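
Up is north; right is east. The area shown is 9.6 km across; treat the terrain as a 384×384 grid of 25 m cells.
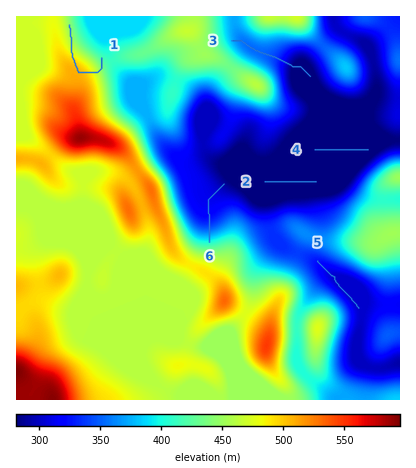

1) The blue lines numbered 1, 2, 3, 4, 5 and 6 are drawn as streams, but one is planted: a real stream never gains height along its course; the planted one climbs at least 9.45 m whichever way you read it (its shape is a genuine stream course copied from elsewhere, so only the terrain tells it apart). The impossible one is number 1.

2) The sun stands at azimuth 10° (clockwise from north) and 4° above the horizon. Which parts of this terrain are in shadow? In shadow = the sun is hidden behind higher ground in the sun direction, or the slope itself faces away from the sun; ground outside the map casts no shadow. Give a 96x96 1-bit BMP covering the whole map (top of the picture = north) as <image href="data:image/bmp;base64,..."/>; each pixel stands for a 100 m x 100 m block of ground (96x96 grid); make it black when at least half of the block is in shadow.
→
<image width="96" height="96" href="data:image/bmp;base64,Qk2+BAAAAAAAAD4AAAAoAAAAYAAAAGAAAAABAAEAAAAAAIAEAAATCwAAEwsAAAIAAAAAAAAA////AAAAAAAAAAAAAAAAHgAAAAAAAAAAAAAAP/AAAAAAAAAAAAAAP/AAAAAAAAAAAAAAP+AAAAAAAAAAAAeAP8AwAAAAAAAAAB8Af4BwAAAAAAAAAA4Af4DwAAAAAAAAAAAAfwDwAAAAAAAAAAAAfwDgAHwAAAAAAAAAfwDgAH4AAAAAAAAA/gAAAP8AAAAAAAAA/AAAAH8AAAAAAAAAAAAAAD8AAAAAAABgAAAAAAcAAAAAAADwAAAAAAEAAAAAAAH4AAAAAAAAAAAAAAH8AAAAAAAAAAAAAAH+AAAABgAAAAAAAAD+AAAABwAAAAAAAAD+AAAAD4AAAAAAAAB+AAAAD8AAAAAAAAB+AAAAD/AAAAAAAAA+AAAAH/wAAAAAAAAIAAAAH/wAAAAAAAAAAAAAP/4AAAAAAAAAAAAAf/8AAAAAAAAAAAAAf/8AAAAAAAAAAAAA//8AAAAAAAAAAAAB//8AAAAAAAwAAAAD//8AAAAAAPgAAAAH//8AAAAAA/AAAAAH//8AAAAAB+AAAAAP//8AAAAAD4AAAAAf//8AAAAADwAAAAAf//8AAAAADgAAAAA///8AAAAYDAAAAAB///8AAAA8AAAAAAD//gAAAAA+AAAAAAHwcAAAAAB/AAAAAAGAAAAAAAB/AAAAAAAAAAAAAAD+AAAAAAAAAAAAAAD8AAAAAAAAAAAAAAD4IAAAAAAAAAAAAAD4IAAAAAAAAAAAAAHwAAAAAAAAAAAAAAHgAAAAAAAAAAAADAHAAAAAAAAAAAAAHxGAAAAAAAAAAAAAH/kAAAAAAAAAAAIAn/gAAAAAAAAAAA4D//wAAAAAAAAAAA8P3/wAAAAAAAAAAA//n/4AAAABgAAAAA//H/8AAAADwAAAAAP/P/+AAAAH4AAAAAD+P//gAAAP8AAAAAD8P//wAAAP8AAAAAD4f//wAAAf+AAAAAAAf//wAAAf+AAAAAAA///wAAA//AAAAAAA///gBgA//AAAAAAB///ADwA//gAAAAAD//8AD4A//gAAAAAD//gAH4I//wAAAAAH4AAAH4f//wAAAAAHgAAAHw///4AAAAYHAAAAHx///+AAAAcAAAAAHh////gAgAAAAAAAHD////gBwAAAAAAAAD////gD4AAAAAAAAD///+AD8AAAAAAAAD///8AH+AAAAAAAAD///4AH+AAAAAAAAD///4AH/AAAAAAAAD///xwP/gAAAAAAAD///h4P/gQAAAAAAD//+D8f/g4AAAAOAD//4D8f/g8AAAAfgH/+AD///A8AAAA/4P/4AH//+A8AAAA/+P/4AH//4A8AAAA//f/wAf//gA8AAAA////gB//+AAwAAAAf/gGAD//8AAAAAAAA/AAAH//8AAAAAAAAHAAAP//4AAAAAAAAAAAAf//wAYAAAAAAAMAAf//wB8AAAAAAAOAAf//gD+AAAAAAAEAA///gH+AAAAAAAAAA///AH+AAAAAAAAAA///AP+AAAAAAAAAAf/+AP8AAAAAAAAAAf/8AHwAAAAAAAAAAAAAAAAA="/>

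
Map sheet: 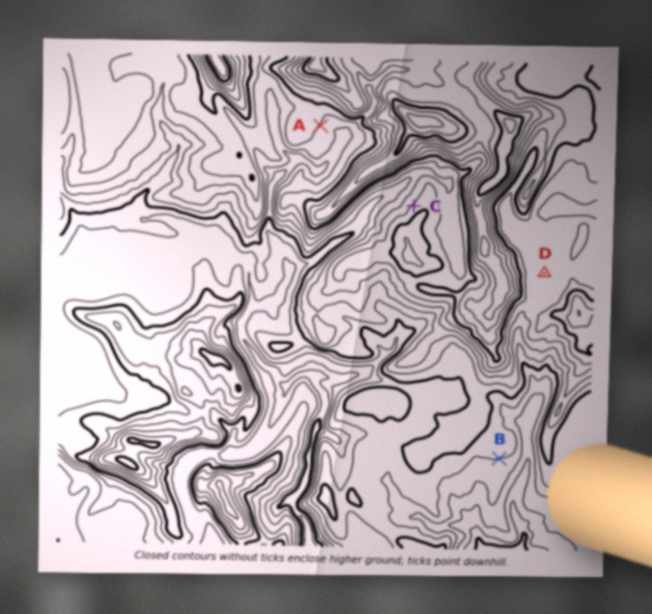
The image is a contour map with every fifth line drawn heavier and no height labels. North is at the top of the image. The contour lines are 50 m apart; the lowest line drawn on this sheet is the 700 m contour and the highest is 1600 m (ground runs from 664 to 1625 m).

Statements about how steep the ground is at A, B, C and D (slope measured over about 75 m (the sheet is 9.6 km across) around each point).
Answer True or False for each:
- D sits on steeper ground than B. False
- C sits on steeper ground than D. True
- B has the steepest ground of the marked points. False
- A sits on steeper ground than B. True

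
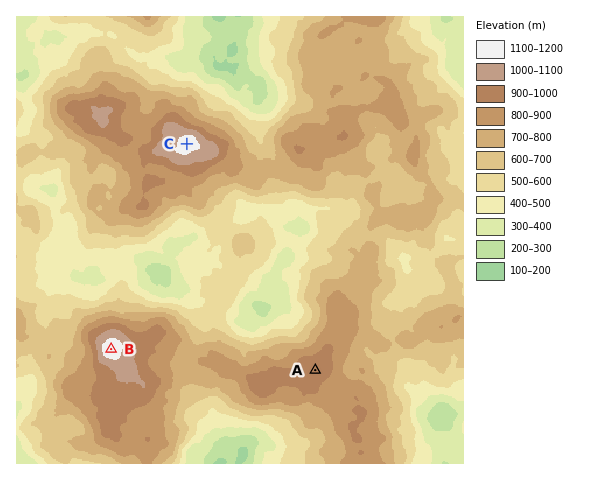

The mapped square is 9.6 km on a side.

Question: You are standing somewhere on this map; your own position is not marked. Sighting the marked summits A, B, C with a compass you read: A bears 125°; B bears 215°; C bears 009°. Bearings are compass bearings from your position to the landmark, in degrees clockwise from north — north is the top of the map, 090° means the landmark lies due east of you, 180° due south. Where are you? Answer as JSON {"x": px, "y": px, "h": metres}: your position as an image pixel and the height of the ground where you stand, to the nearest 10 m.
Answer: {"x": 168, "y": 267, "h": 290}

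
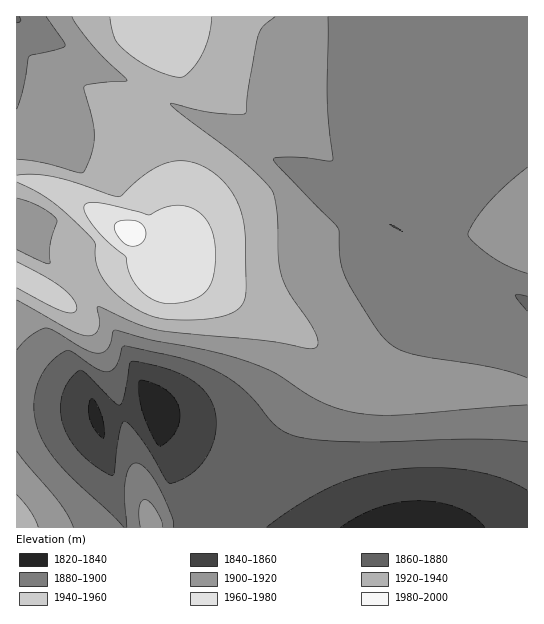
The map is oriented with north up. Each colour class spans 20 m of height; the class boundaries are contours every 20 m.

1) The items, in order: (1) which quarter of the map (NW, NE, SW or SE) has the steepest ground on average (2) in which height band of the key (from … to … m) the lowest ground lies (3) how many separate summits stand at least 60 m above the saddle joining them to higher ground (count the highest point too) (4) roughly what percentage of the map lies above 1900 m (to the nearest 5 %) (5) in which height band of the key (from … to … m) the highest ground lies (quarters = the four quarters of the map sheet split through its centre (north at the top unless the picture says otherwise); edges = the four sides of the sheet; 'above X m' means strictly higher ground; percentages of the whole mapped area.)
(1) The south-west quarter is the steepest part of the map.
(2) Between 1820 and 1840 m: that is the band holding the lowest ground.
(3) There is 1 summit with 60 m or more of prominence.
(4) Roughly 45 % of the ground is higher than 1900 m.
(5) Between 1980 and 2000 m: that is the band holding the highest ground.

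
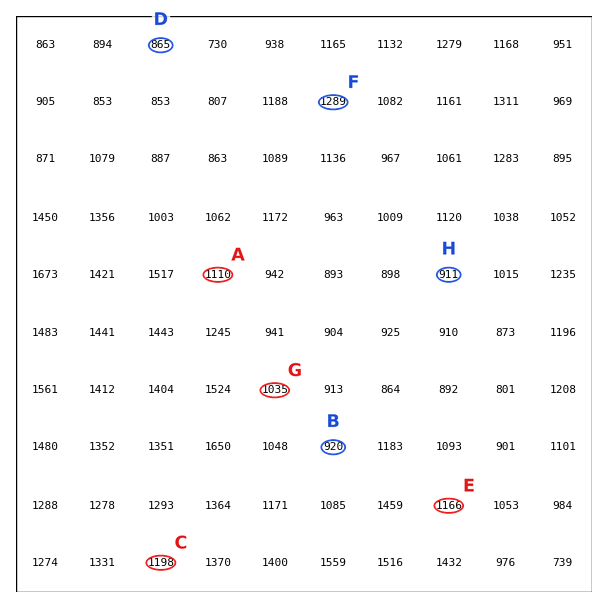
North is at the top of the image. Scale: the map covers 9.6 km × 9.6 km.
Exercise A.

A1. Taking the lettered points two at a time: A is lower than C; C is higher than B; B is higher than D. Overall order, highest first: C A B D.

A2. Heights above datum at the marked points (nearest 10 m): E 1170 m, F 1290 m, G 1030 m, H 910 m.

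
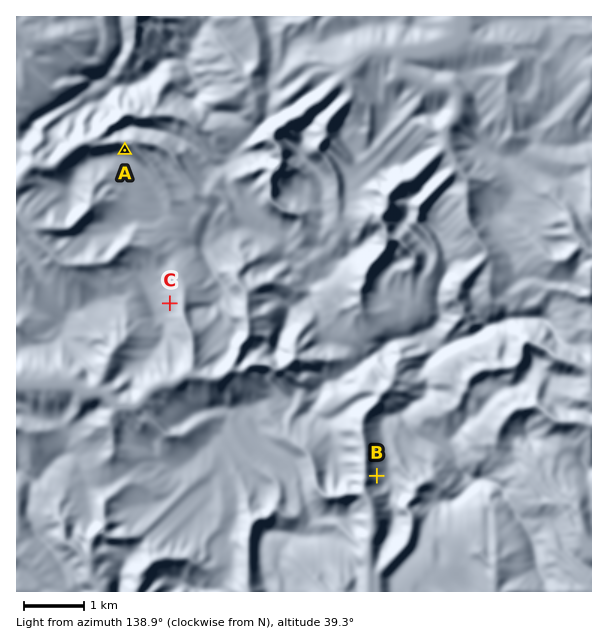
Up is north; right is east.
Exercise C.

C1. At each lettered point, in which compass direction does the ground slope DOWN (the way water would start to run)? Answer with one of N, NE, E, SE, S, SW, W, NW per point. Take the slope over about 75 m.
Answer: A N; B W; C E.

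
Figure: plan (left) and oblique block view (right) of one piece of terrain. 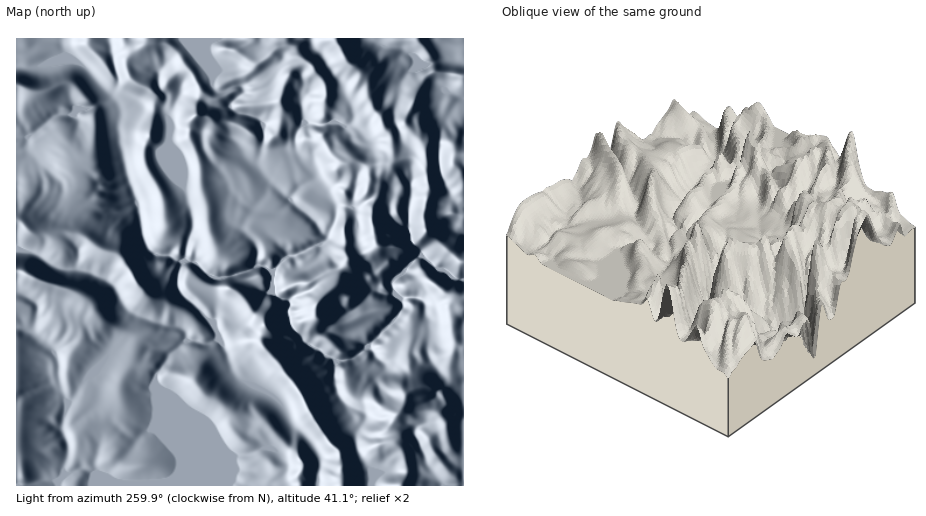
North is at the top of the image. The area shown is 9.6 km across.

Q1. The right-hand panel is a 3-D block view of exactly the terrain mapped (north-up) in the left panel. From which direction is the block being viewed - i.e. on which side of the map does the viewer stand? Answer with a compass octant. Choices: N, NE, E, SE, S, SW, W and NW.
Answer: SE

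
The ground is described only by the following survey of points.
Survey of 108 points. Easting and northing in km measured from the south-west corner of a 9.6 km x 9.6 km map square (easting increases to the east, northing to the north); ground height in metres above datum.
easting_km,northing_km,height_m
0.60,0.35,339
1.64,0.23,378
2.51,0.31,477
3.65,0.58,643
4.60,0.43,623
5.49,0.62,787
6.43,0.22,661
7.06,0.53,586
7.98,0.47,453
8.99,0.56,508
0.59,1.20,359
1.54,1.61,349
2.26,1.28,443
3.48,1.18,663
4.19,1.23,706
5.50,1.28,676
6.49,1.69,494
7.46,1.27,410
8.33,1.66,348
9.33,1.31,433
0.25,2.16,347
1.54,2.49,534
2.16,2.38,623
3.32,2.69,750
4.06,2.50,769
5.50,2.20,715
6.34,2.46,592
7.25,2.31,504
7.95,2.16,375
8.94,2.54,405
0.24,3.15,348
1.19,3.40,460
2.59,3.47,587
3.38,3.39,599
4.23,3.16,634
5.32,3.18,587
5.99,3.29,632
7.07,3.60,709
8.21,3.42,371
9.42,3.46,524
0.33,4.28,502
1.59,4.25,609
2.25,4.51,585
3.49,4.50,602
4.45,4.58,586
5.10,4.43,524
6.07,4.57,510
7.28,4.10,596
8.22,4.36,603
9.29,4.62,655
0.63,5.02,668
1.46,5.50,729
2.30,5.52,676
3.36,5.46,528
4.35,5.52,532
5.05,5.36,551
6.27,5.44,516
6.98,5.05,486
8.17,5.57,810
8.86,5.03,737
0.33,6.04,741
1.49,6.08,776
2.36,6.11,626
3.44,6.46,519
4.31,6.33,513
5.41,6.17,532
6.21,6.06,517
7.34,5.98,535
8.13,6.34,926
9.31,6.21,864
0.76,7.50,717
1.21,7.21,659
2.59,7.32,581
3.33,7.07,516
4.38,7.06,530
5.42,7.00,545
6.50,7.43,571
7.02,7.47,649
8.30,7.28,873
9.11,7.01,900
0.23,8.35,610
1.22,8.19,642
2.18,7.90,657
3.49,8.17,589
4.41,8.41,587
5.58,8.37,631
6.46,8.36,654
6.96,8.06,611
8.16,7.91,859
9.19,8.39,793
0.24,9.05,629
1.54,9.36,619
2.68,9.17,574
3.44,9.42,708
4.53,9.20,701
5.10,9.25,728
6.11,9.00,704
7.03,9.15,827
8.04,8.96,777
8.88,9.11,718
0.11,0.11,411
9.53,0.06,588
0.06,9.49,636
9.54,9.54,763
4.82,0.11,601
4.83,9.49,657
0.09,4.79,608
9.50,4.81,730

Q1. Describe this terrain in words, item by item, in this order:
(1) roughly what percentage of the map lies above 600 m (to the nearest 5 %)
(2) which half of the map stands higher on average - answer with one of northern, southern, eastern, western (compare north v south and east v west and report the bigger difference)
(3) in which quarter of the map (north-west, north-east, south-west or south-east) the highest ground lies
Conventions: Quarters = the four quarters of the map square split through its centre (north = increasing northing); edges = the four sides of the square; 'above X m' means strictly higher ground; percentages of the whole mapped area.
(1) Ground above 600 m makes up about 50 % of the sheet.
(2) On average the northern half of the map is the higher ground.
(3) The highest ground is in the north-east quarter.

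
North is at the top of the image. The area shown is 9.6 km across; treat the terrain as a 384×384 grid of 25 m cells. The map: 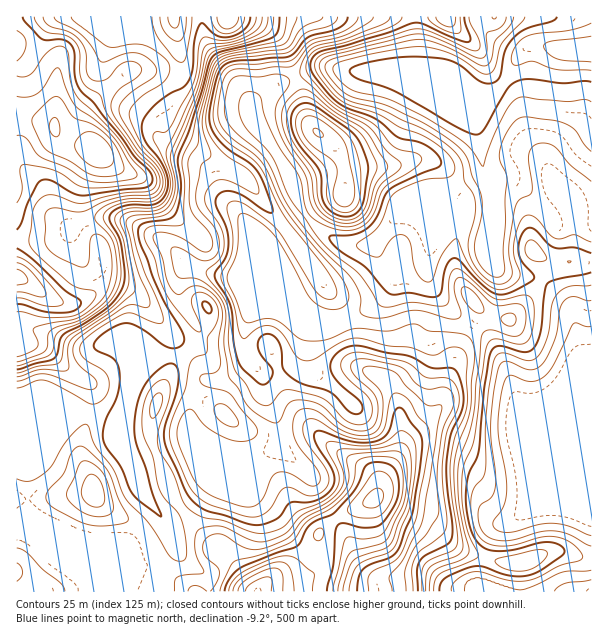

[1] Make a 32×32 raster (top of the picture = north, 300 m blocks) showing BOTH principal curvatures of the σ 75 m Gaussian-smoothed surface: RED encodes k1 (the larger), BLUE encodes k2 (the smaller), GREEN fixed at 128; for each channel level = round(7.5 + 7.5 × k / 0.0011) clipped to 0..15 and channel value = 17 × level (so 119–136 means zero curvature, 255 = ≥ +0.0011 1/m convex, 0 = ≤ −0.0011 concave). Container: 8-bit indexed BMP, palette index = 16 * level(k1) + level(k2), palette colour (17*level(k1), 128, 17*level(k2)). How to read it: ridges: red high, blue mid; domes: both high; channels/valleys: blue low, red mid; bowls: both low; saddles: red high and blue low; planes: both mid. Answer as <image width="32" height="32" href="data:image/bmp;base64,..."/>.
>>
<image width="32" height="32" href="data:image/bmp;base64,Qk02CAAAAAAAADYEAAAoAAAAIAAAACAAAAABAAgAAAAAAAAEAAATCwAAEwsAAAABAAAAAAAAAIAAABGAAAAigAAAM4AAAESAAABVgAAAZoAAAHeAAACIgAAAmYAAAKqAAAC7gAAAzIAAAN2AAADugAAA/4AAAACAEQARgBEAIoARADOAEQBEgBEAVYARAGaAEQB3gBEAiIARAJmAEQCqgBEAu4ARAMyAEQDdgBEA7oARAP+AEQAAgCIAEYAiACKAIgAzgCIARIAiAFWAIgBmgCIAd4AiAIiAIgCZgCIAqoAiALuAIgDMgCIA3YAiAO6AIgD/gCIAAIAzABGAMwAigDMAM4AzAESAMwBVgDMAZoAzAHeAMwCIgDMAmYAzAKqAMwC7gDMAzIAzAN2AMwDugDMA/4AzAACARAARgEQAIoBEADOARABEgEQAVYBEAGaARAB3gEQAiIBEAJmARACqgEQAu4BEAMyARADdgEQA7oBEAP+ARAAAgFUAEYBVACKAVQAzgFUARIBVAFWAVQBmgFUAd4BVAIiAVQCZgFUAqoBVALuAVQDMgFUA3YBVAO6AVQD/gFUAAIBmABGAZgAigGYAM4BmAESAZgBVgGYAZoBmAHeAZgCIgGYAmYBmAKqAZgC7gGYAzIBmAN2AZgDugGYA/4BmAACAdwARgHcAIoB3ADOAdwBEgHcAVYB3AGaAdwB3gHcAiIB3AJmAdwCqgHcAu4B3AMyAdwDdgHcA7oB3AP+AdwAAgIgAEYCIACKAiAAzgIgARICIAFWAiABmgIgAd4CIAIiAiACZgIgAqoCIALuAiADMgIgA3YCIAO6AiAD/gIgAAICZABGAmQAigJkAM4CZAESAmQBVgJkAZoCZAHeAmQCIgJkAmYCZAKqAmQC7gJkAzICZAN2AmQDugJkA/4CZAACAqgARgKoAIoCqADOAqgBEgKoAVYCqAGaAqgB3gKoAiICqAJmAqgCqgKoAu4CqAMyAqgDdgKoA7oCqAP+AqgAAgLsAEYC7ACKAuwAzgLsARIC7AFWAuwBmgLsAd4C7AIiAuwCZgLsAqoC7ALuAuwDMgLsA3YC7AO6AuwD/gLsAAIDMABGAzAAigMwAM4DMAESAzABVgMwAZoDMAHeAzACIgMwAmYDMAKqAzAC7gMwAzIDMAN2AzADugMwA/4DMAACA3QARgN0AIoDdADOA3QBEgN0AVYDdAGaA3QB3gN0AiIDdAJmA3QCqgN0Au4DdAMyA3QDdgN0A7oDdAP+A3QAAgO4AEYDuACKA7gAzgO4ARIDuAFWA7gBmgO4Ad4DuAIiA7gCZgO4AqoDuALuA7gDMgO4A3YDuAO6A7gD/gO4AAID/ABGA/wAigP8AM4D/AESA/wBVgP8AZoD/AHeA/wCIgP8AmYD/AKqA/wC7gP8AzID/AN2A/wDugP8A/4D/AIeYl4aHd4d3lriUo+r6uIaXtmVkhremUnJigpGRcnSEqIV2h4eHh5emg5Sjoqb4tZbYhHOTtIOEl8T2+frHpbeVhneHh3d3uISEycmlc4XEtrejp8mmlKf446SVx/notoeHhoSEhaanc6bGuZaFZJX6xoSX14WVuNdiU3ODlJR0h4aGl7nWpoKV1pWFdGWGs6X198nZppPYpnCGhnaFhneWp6eo6pZzg/ilZHR1dZemUVK12OrJcseEcpeGd3eHiHZ2dqfplISV+HN1d3eGpoViUqTH2diEt3SEp4WHh4eHd3aFx6aChcbGcneHhoaGhITW9+jX55andJaWhYd3h4d3h4W2hHaE94R0hoWnp4WV1/aVYqLWt7d1pnR1d3d3h3d3h5aWdoT3hHOWudimlKfYlVJBpeeW1peWc3V3h3d3h3d3haaFg/nHgqbIh3SGt6iUclPF2IXI2pdzdYeHh3eQYoPHyZWEteeVhKWXdJaVdJKEp+anhajXlnN0lYaHd7eT9LWWlYeFtpWWxnNztoaFpdj52LeGhca4c2O2lYV3+fm1UWOGh4aWl7e2gKfJlZaWt5Z0hIWGqMeAlciXhXeFsqGScHJ1hcilxcaQuLiEdXSUhoaXh5eWtKTZuJeEh2Om6PrGkYPntoH56YCDg4aElJSEhaiolZLG5eq4h2SGtfjXxvjW0thztPq1gHeHhKfZt5d1hYVy1/mipdaldIb5t4R1tumkhmSDwHB0d3eD6MinhnWGdYP4pVBxs5WXl7Z0dXa3+ISGhHPWt4GHdMb4loSFhpiGlPZycaXZx8jIlHV2hujZg2Fypuq5gXWD+KRwgHGGmIZ11nOCpvqVhYWndXWU0pBwcLPVuKZxc/bFkLLWw5GGhna3pnGV13OFhqdkdaajgXPX85N0gnL39nCx7P3IcXV3d6e4gaamhZiHp4SGp7fH6Pv3kYSEx/iDcITY6bZzc3OEtaaDl4aYmIeVhHaXuej3+rRxhcb4uIBwlMXXt+bnxsfIg4WHh5iHh3Sot7fa+ZWBwWPFxpaSgJTI18iXlZbJyKeSlpiXmId3hKintvmngXLnpbNkc3ORyfr4yLeVlqiGg3SGqJiIh4elqLiltXFzdsfWglJ1haPp+beVppaGhIJ1d4WomIeHmIaH14WkpHZ2hveUcGV1k8XmdVNzhIN1h3eHhJeIh4eYZobndHPGyLeW+bZAU4Ny0sNhYnSFh3d3dpO0lIiHl5iGlumWg6bJt5T40lBhg4TjYFBwcXJ0dHNx1tdyloZ1hae02saDdISDpNbA5sfF58iip6eFhXRkc+b4pGRyc3ODpYKBgYZ3d4Tpx7D9+ue3teb5+Pf49uP5+IHYx7W3uLc="/>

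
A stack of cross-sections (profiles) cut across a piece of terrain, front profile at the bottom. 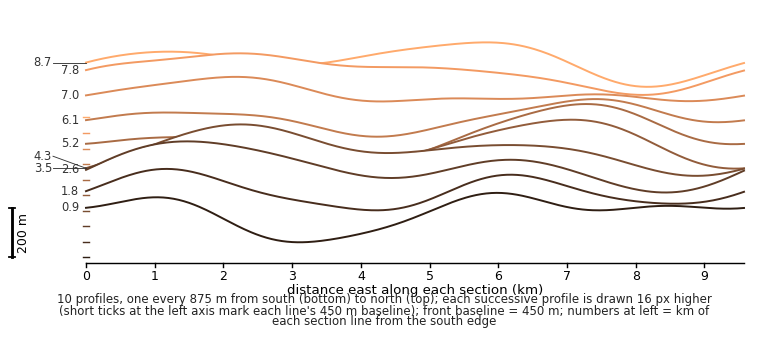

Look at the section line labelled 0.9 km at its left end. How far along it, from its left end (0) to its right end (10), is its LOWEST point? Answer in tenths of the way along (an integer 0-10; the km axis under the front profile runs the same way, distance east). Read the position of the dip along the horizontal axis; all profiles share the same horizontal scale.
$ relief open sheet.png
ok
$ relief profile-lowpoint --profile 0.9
3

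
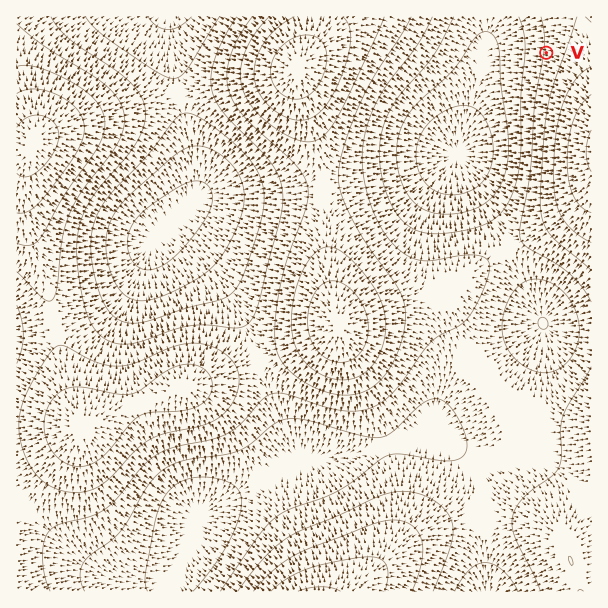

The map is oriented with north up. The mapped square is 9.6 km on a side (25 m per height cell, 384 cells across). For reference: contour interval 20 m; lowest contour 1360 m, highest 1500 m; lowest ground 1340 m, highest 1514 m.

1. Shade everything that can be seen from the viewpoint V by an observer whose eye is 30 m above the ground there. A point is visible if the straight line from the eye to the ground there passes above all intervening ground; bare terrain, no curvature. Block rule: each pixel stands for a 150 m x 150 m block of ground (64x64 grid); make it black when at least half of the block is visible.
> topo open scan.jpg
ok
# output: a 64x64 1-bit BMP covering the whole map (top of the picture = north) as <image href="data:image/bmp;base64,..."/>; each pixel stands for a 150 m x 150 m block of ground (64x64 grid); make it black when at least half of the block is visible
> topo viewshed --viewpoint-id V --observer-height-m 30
<image width="64" height="64" href="data:image/bmp;base64,Qk0+AgAAAAAAAD4AAAAoAAAAQAAAAEAAAAABAAEAAAAAAAACAAATCwAAEwsAAAIAAAAAAAAA////AAAAAAAAAAAP/4AAAAAAAA//4AAAAAAAB//4AAAAAAAD//4AAAAAAAH//wAAAAAAAP//gAAAAAAAf//AYAAAAAA///PAAAAAAB///8AAAAAAD///wAAAAAAH///AAAAAAAH//4AAAAAAAH//gAAAAAAAH/+AAAAAAAADg4AAAAAAAAABgAAAAAAAAACAAMAAAAAAAIAB4AAAAAAAgAPwAAAAAAOAA/AAAAAAB4AH+AAAAAAPAAf8AAAAAB8AD/4AAAAAHwAP4IAAAAA+AA+AAAAAYD4ADwAAAAHwPgAOAAAAA/g8AA4AAAAH+DwADAAAAA/8HAAMAAAAH/wYAAgAAAAf/hgAAAAAAD//OAAAAAAAP//4AAAAAAA///wAAAAAAD///AAAAAAAf//+AAAAAAB///4AAAAAAH///wAAAAAAf///AAAAAAB///+AAAAAAD///4AAAAAAP///wAAAAAA////gAAAAAD///+AAAAAAP///8AAAAAA////wAAAAAD////gAAAAAP////AAAAAB////+AAAAAH////8AAAAAf////wAAAAB/////AAAAAP////8AAAAA/////wAAAAD/////AAAAAP////8AAAAA/////wAAAAD/////AAAAAP////8AAAAAf////wAAAAB/////AAAAAD////8AAAAAH////w=="/>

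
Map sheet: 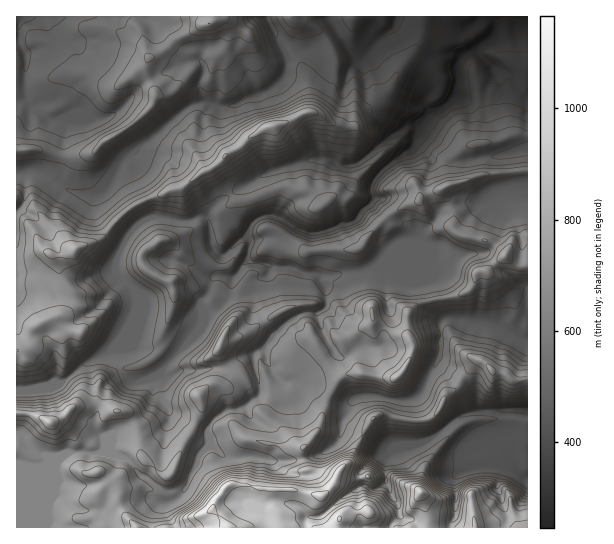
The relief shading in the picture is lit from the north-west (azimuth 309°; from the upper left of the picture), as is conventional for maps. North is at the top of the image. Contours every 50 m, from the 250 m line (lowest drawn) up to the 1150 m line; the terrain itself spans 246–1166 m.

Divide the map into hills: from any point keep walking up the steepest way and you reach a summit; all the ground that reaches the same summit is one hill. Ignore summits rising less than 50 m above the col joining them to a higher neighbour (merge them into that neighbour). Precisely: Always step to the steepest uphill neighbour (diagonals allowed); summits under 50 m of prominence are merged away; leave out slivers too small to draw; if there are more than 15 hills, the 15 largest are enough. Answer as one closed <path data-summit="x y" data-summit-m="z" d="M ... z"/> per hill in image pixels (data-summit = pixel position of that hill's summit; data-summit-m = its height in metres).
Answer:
<path data-summit="229 527" data-summit-m="1166" d="M263 348l-8 4-2 5 7 26-1 12-14 12-22 5-11 10-4 7 3 16-11 10-12 30-6 7-13 0-10-4-20-13-13-16-16-7-39 0-28 16-27-2 0 61 289 1 4-11 13-1 31-25 10-6 11 4 7-2 4-5 2-23 5-9-49-23 0-6 9-19-14-2-27-16-12 1-8-4-9 0-10-10z"/><path data-summit="75 249" data-summit-m="888" d="M498 16l-102 1-3 10-12 10-13 17-17 15-4 8-3 21 9 19-2 40 3 7 8-4 29-25 18-11 9-1 12-12 12-4 11-12 4-14 0-20 6-8 12-5 18-15z"/><path data-summit="271 126" data-summit-m="887" d="M291 45l-11 1 7 16-2 12-16 17-40 16-8 0-14-6-13 3-9 5-23 22-39 31-14 27 30 35 12-7 12 0 16 4 14-1 8-4 6 3 2-6 13-13 16-11 35-18 29-10 12-2 16 0 12 6 11-2-2-6 2-40-9-19 0-11 4-13-13 1-6-3-18-23-12 0z"/><path data-summit="109 139" data-summit-m="741" d="M146 16l-126 1-1 24 8 18-3 23 1 16 6 6 27-3 10 14-7 43-8 24 16 9 21 5 8 0 5-3 9-10 11-21 7-7 32-24 23-22 20-8-5-11 0-8 4-8-1-11-5-3-5 1-10-10-23-20-6-10z"/><path data-summit="398 377" data-summit-m="883" d="M381 267l-23 6-17 0-21 4 7 14 0 15-9 7-11-1-17 8-18 17-8 10 3 14 11 18 21 6 16 0 15 11 12 5 9 0 8-4 23 0 20 4 9-1 12-9 6-17 11-17 1-35 3-4-8-9-9-30-20-8-14 0z"/><path data-summit="50 422" data-summit-m="990" d="M119 343l-12 10-25 12-23 19-13 4-30 3 0 74 14 3 13 0 28-16 39 0 16 7 13 16 20 13 10 4 13 0 6-7 12-30 11-10-3-15-37-17-15-18-5-16-13 4-11-4-6-6-2-8-2-16z"/><path data-summit="505 255" data-summit-m="794" d="M527 200l-16 0-6 4-46-1-14 5-8 7-4 8-9 8-7 14-28 11-9 10 13 5 14 0 20 8 9 30 9 10 13 0 33 5 22 11 14 4z"/><path data-summit="170 282" data-summit-m="737" d="M202 216l-15 5-24-4-16 2-18 15-12 23 0 18 20 20 0 12-2 8-18 34 3 21 11 11 12 0 18-8 40-46 3-13-4-9 11-15 2-12 2-2 13-1-5-20-6-2-6-10-2-21-3-5z"/><path data-summit="321 206" data-summit-m="667" d="M417 123l-8 1-18 11-36 29-13 1-12-6-23 1-34 11-35 18-16 11-14 15 3 28 2 6 5 4 7 2 23-21 3-9 6-6 9-4 11 1 17 11 17 6 15-2 13-7 14-3 19-20 1-4-2-11 8-13 33-27z"/><path data-summit="447 186" data-summit-m="744" d="M418 125l-2 1-4 20-29 22-12 18 2 12-4 5 16 19 3 9 8 14-7 11 28-11 7-14 9-8 4-8 8-7 14-5 46 1 6-4 17-1-1-50-25 7-43 4-14-16-20-11z"/><path data-summit="17 350" data-summit-m="851" d="M19 272l-3 1 1 118 29-3 16-5 20-18 29-14 16-18 10-26 0-12-16-16-19 21-8 0-7-3-22 0-8-2-22-20z"/><path data-summit="421 493" data-summit-m="1050" d="M514 408l-47 5-9 4-23 19-12 7-29 5-7 11-2 7 0 15 14 26 0 10-8 10 59 1 5-11 0-39 4-5 10-4 10-2 19 0 21 8-3-12 0-13-5-11 0-17z"/><path data-summit="209 23" data-summit-m="800" d="M267 16l-120 1 7 4 6 10 23 20 10 10 5-1 5 3 1 11-4 8 0 8 5 11 16 6 8 0 40-16 16-17 0-17z"/><path data-summit="491 370" data-summit-m="813" d="M458 319l-13 0-4 3 0 28-4 11 16 8 20 20 8 22 46-3 1-69-15-4-16-10z"/><path data-summit="219 347" data-summit-m="838" d="M249 260l-16 17-6 21-10 10-13 6-1 11-4 6-32 34-6 6 2 4 8 0 12-6 15 2 12-3 17 0 11-9 15-4 9-6 10-11 1-3-8-9-9-17-3-12 4-16 11-8 1-7z"/>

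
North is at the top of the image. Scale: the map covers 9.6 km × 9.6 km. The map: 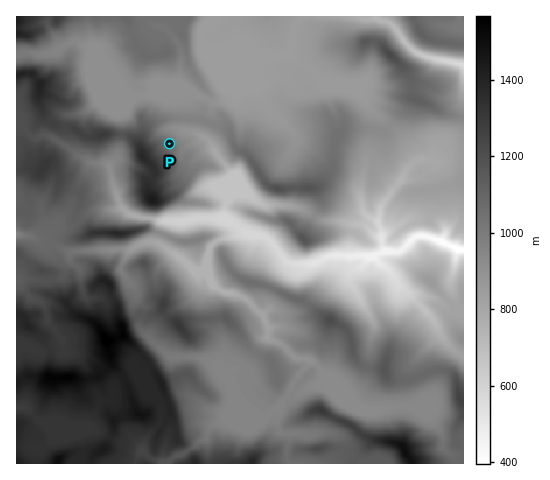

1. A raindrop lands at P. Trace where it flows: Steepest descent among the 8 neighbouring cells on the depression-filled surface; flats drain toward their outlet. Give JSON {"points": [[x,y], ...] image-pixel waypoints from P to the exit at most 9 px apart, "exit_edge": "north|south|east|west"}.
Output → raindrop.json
{"points": [[169, 144], [179, 134], [188, 131], [197, 134], [207, 139], [214, 148], [220, 158], [228, 167], [229, 176], [227, 186], [227, 195], [227, 204], [225, 214], [231, 220], [241, 228], [250, 232], [259, 234], [269, 239], [277, 249], [284, 258], [293, 264], [302, 264], [312, 264], [321, 260], [330, 256], [340, 256], [349, 257], [358, 256], [368, 256], [377, 255], [386, 252], [396, 252], [405, 246], [414, 237], [424, 236], [433, 238], [442, 243], [452, 246], [461, 250], [463, 250]], "exit_edge": "east"}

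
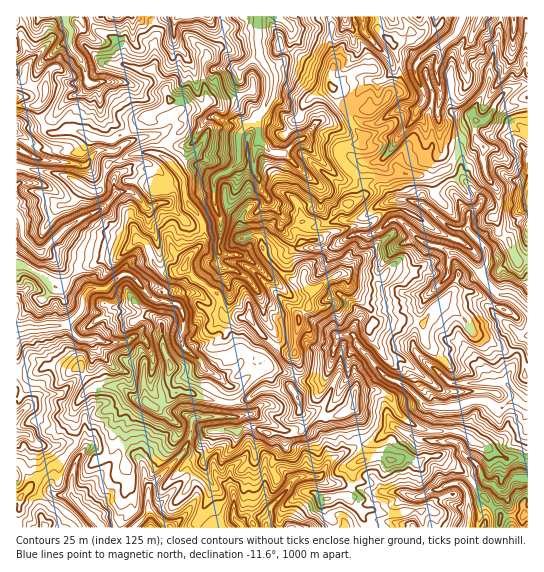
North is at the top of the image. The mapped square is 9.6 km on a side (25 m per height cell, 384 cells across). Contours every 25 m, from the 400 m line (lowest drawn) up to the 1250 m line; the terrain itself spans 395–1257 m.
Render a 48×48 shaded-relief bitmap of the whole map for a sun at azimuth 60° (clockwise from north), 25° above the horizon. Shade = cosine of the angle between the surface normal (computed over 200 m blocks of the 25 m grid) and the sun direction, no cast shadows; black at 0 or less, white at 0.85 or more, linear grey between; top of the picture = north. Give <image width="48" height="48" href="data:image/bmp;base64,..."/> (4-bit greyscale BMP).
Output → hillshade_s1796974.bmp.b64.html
<image width="48" height="48" href="data:image/bmp;base64,Qk32BAAAAAAAAHYAAAAoAAAAMAAAADAAAAABAAQAAAAAAIAEAAATCwAAEwsAABAAAAAAAAAAAAAAABEREQAiIiIAMzMzAERERABVVVUAZmZmAHd3dwCIiIgAmZmZAKqqqgC7u7sAzMzMAN3d3QDu7u4A////AJpzSugkhKkRV4uklkQQBXRYmGRovHI3Y6lknrQTeaI1VoqEhUMhJlR5mImazGJIdKh520Iki3FGZWpkdzMyR2eqq7mby1KrY5iqpyNFi2NWZWpUdlUnmHiqmXepikjZZmiIliRWi3RWVIhEZYh3dUaHZkV4dGxmmXiIpjVmmmVURYVFd3VWQ0eFVmeWWMYnZqmHpkV3mEVVJUVlZSNlVkV3eJqZvYFIiLplZ3RWhkNlMjRWQARkZmaImsuqyBWsu4QkVmRGZUM2QFV1AUVWdVZ5m7iJhHvMvFNERmRFVCArc3iWeFRXZEVquFnLqszbqzVDRmRVQAKdZVVUQ0Nahmasls/sqazJm2UzNWZDADiVEBNERDF8qHnci/+nd4mHmGVEM1ZTNXZVaJlkVTK9qHndz/cTeZh5lVREREZ4ZWV6u8llZlfcmXnv/jBMyIiIQUVURomYM2Ns3GNXh1R7uY3/YBjqN5l2QlVmaLtzNnGO5QV3dQCN2572BL6Re6ZXVVeHe9tVWEHvUEd2QAPO68+ATNgnumRomniIraZEIwT6AkZjA2ar3dkAq5Rqp0aszHiIhDMAIgbqAFZBSlJ82nIGqYeJhWrdqGRFVDIhIzr6AEVFujKLlWY2uqmIh6zZeRA0WVA1SN7gAmd42BN4mbhZu7qIisypzAJVilNzb/UABHt60iZXq6aLu7uHmrzchEQ1qochzgAAFdyMcFMnuljLqYmoat+0EER6mEFZgAACfvuVAhNqp5zbmImbmfogAZzaVENEAANH3+cjIFh82Z3cqavNrLQQJf+kNFQ1IDdHzNcAA7qb3Jvdys3etihAOek1RFVENJdpneIAGdury4rM3M61EsoAjTBYU1VUSbaKnfIFrep4mr2ofOYErbAEzhA3dTVkbKWZbfMYrMZqupeKy0CemDA63QAVZnQijYaEf/Aqy4J8p3iZl1zTK0BL3QAmZUVEmUUz37Bn3ACetVirqKkhqFUZ3wNmM1iZMCZI/4Wawgnuk0eah2Q3lXEL7SMiSLqUJGdZ74eLkWvqI1aJhlVod0B+y0eJvJVmVWRL3IqJU62QNDeZhomYiCPKnNyGZkNXZkScuZy3abcEUVmIeJqYdiSY3TESNFZlRXmqmt6oqEFGEndpqYmYZBW+6zEUVVZ3hmd5m82pgAaBFXaLuXmoUzrdpwBHd5qGRWd4q826USRFRUWZq6iZMUmqhwFoiap0Voh4u7mZcxNnYRaJmrmHEliqhzWKmslVeHZ4qYqpdjEmMUd4mqiVNWiYiER7zLhnmFSLyb3JmiA1M3iIiL2laFZ5qmebvNZFVDa8qd7Iu0E0JZmYi/53SWRpiamqv6AiJGrLmd23y0IzJpmJvPuHS1GLmKuq/yBGeJzKZ7yZpyIzJqmL29mnaVSclGnN6QWIqYvHNrqroyZkNqqthrmleYSMkpqs00hop4yzW8vMgmpjRrrIF4eZeHNsosud1kSal3ymrKnMhJpCN8qBaYmqqmVLocy9tEjKh3zLu3fLh6YhOcpiqYuqm3Y6kQ=="/>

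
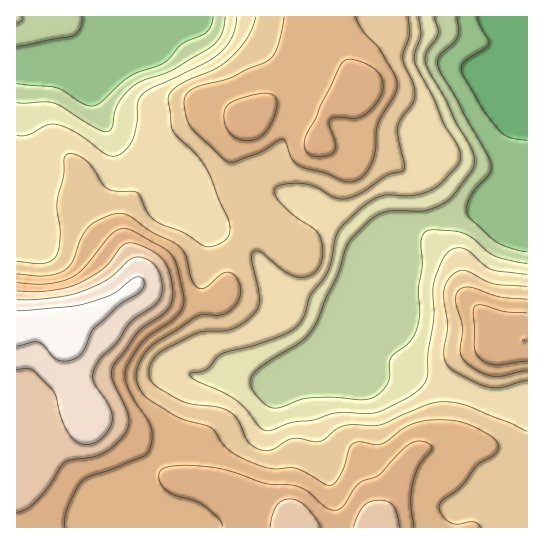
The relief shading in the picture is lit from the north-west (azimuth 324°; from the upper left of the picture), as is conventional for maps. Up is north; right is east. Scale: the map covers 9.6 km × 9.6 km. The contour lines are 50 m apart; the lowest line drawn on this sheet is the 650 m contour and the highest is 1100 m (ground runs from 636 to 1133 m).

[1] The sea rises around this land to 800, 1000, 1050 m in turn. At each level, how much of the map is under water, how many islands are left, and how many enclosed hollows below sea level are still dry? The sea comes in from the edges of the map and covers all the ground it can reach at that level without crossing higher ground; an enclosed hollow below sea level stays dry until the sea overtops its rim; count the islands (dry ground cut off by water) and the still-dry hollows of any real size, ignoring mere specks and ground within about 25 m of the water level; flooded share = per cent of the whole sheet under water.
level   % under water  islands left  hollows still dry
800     28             0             0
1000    90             0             0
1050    95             0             0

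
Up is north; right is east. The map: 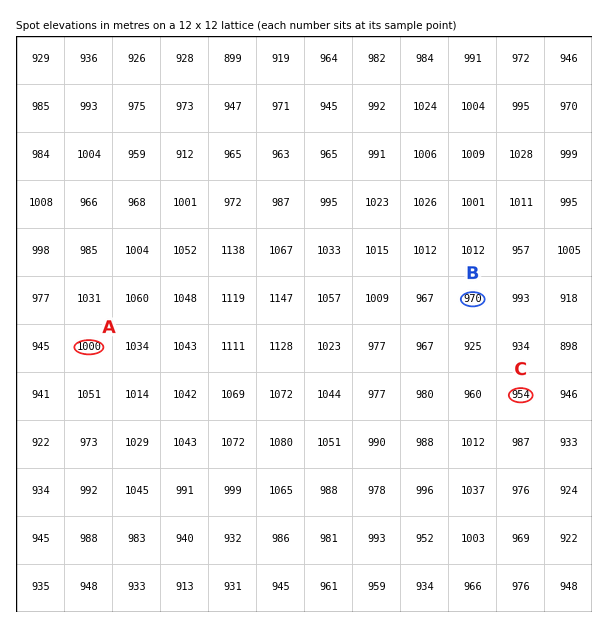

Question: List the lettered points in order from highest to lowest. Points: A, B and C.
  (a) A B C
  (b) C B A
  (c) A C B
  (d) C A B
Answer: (a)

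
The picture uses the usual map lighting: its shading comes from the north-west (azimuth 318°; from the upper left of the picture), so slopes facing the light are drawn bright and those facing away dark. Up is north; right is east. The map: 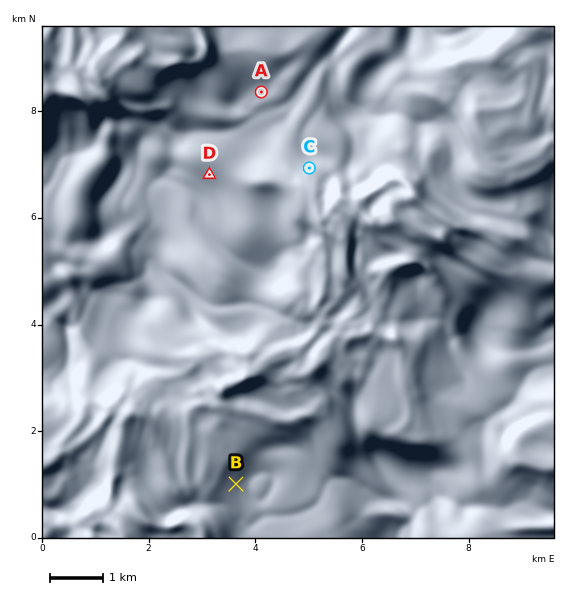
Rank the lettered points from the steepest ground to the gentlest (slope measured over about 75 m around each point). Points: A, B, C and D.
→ C B D A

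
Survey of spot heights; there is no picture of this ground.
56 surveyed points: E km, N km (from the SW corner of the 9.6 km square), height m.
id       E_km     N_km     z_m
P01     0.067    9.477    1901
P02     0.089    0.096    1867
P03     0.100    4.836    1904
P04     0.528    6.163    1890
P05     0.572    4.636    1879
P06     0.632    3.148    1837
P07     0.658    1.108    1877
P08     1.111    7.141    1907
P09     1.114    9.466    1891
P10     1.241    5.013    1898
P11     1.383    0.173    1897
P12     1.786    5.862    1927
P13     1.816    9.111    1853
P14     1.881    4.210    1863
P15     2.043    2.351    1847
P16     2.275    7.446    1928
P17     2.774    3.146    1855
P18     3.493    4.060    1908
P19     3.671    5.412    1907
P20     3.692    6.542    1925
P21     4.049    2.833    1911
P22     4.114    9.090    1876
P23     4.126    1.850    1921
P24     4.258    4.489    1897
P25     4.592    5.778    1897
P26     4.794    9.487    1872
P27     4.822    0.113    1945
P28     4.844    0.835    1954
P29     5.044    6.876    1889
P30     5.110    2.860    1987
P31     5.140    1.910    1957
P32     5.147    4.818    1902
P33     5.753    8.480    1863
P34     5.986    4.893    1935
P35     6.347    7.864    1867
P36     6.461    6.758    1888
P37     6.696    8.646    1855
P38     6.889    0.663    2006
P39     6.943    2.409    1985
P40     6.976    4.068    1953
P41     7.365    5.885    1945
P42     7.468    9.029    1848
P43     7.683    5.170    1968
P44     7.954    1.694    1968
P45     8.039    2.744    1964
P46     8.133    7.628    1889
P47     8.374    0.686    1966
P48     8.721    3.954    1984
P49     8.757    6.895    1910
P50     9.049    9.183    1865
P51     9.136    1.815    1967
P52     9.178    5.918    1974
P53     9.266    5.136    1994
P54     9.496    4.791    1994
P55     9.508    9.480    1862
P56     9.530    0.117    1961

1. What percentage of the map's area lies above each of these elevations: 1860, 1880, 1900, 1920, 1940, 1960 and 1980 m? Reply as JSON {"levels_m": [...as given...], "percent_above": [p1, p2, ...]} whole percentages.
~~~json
{"levels_m": [1860, 1880, 1900, 1920, 1940, 1960, 1980], "percent_above": [89, 74, 61, 43, 32, 22, 7]}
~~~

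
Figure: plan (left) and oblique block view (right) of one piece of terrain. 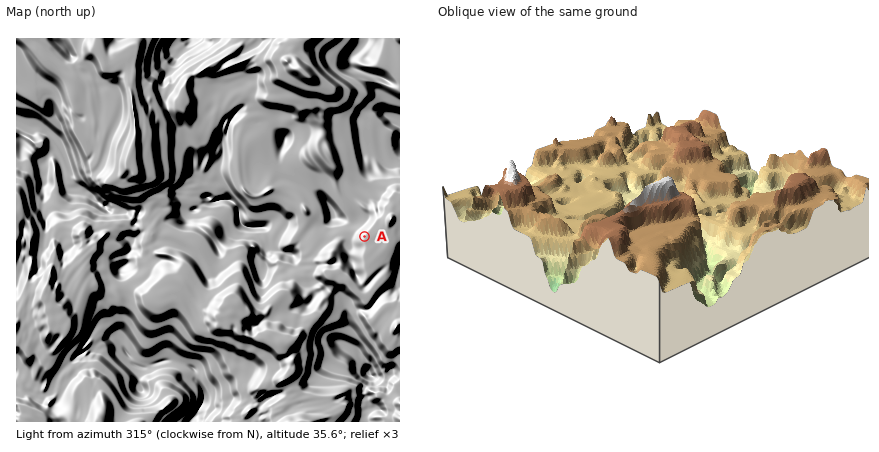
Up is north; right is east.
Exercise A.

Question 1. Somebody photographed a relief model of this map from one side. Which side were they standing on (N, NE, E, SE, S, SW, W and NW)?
NW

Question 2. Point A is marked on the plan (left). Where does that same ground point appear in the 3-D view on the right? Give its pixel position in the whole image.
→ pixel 579 149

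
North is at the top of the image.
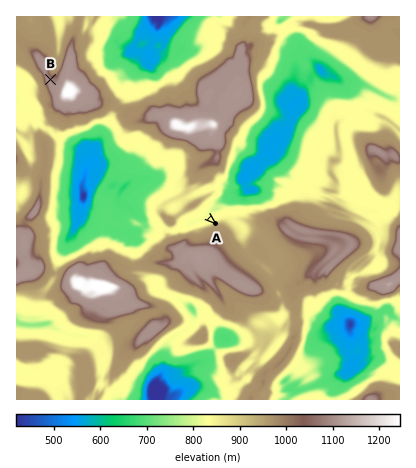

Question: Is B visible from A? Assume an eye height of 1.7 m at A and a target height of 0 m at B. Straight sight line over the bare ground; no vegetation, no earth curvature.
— no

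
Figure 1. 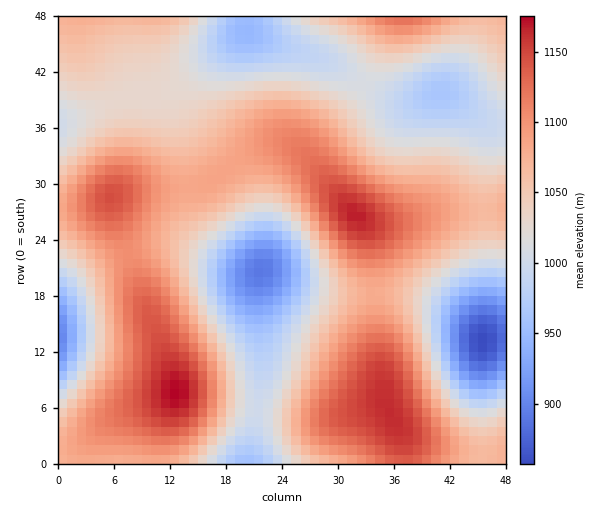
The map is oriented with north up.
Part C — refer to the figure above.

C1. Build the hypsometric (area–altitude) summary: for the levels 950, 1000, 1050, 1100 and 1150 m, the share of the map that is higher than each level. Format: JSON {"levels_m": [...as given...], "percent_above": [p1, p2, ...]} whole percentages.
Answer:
{"levels_m": [950, 1000, 1050, 1100, 1150], "percent_above": [94, 80, 54, 24, 4]}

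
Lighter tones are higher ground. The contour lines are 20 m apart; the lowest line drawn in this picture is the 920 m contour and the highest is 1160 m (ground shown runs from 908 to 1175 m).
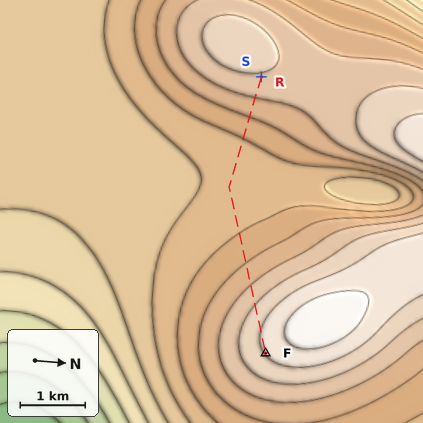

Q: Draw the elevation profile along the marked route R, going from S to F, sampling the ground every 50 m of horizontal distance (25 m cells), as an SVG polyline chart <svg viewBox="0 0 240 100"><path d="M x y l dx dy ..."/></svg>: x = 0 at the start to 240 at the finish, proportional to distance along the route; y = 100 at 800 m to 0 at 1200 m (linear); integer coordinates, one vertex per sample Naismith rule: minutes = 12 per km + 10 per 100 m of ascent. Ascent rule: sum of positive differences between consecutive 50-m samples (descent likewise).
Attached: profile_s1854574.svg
<svg viewBox="0 0 240 100"><path d="M0 21l3 0 2 1 3 0 3 1 3 1 2 1 3 0 3 1 3 1 2 1 3 1 3 0 3 1 2 1 3 1 3 0 3 1 2 1 3 1 3 0 3 1 2 0 3 1 3 0 3 1 2 0 3 0 3 1 2 0 3 0 3 0 3 0 2 0 3 0 3 0 3 0 2 0 3 0 3-1 3 0 2 0 3 0 3-1 3 0 2 0 3-1 3 0 3 0 2-1 3 0 3-1 3 0 2 0 3-1 3-1 3 0 2-1 3 0 3-1 2-1 3 0 3-1 3-1 2 0 3-1 3-1 3-1 2-1 3 0 3-1 3-1 2-1 3-1 3 0 3-1 2-1 3 0 3-1 3 0 2-1 3 0 3 0 3-1 2 0 3 0 3 0 2 1 2 0"/></svg>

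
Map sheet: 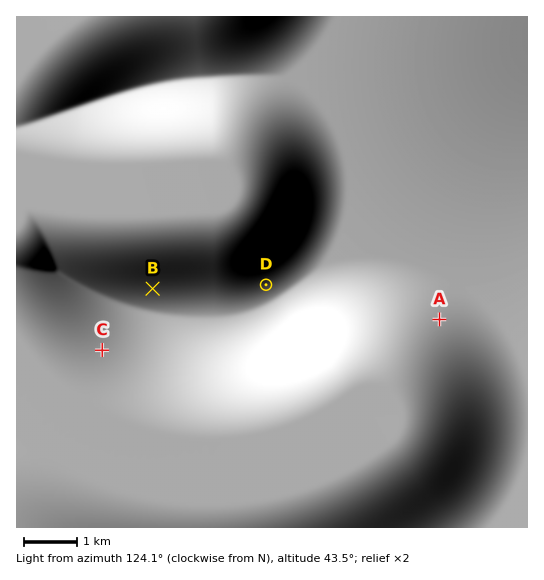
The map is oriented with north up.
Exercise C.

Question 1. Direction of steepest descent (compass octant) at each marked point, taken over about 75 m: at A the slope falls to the SW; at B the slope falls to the N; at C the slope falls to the SW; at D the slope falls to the NW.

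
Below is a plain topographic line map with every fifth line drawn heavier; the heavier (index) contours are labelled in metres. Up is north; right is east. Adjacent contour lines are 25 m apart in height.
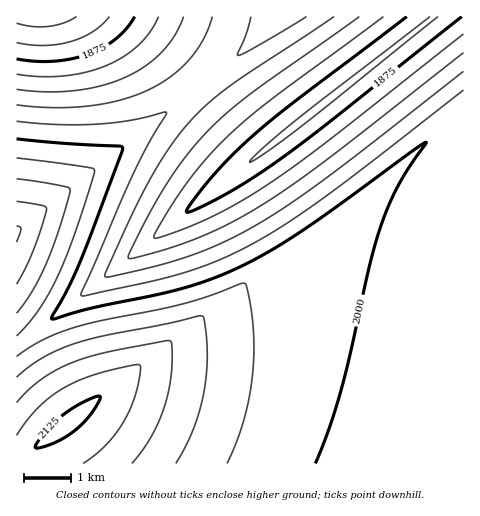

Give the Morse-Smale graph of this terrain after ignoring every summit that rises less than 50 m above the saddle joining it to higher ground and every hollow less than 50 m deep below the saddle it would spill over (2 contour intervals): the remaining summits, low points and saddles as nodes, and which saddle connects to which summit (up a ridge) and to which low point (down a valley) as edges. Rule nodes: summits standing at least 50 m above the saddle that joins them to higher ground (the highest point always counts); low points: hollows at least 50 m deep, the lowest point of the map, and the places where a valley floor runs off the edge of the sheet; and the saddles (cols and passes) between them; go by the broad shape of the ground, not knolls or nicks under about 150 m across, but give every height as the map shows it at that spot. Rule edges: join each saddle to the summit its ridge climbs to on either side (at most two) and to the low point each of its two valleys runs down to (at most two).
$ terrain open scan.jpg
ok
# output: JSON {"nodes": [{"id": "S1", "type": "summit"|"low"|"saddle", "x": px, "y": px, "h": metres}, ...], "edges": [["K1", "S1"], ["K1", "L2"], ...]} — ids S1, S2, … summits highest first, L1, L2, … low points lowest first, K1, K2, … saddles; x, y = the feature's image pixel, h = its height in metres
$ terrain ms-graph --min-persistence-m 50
{"nodes": [
{"id": "S1", "type": "summit", "x": 68, "y": 421, "h": 2132},
{"id": "S2", "type": "summit", "x": 17, "y": 232, "h": 2104},
{"id": "L1", "type": "low", "x": 39, "y": 17, "h": 1814},
{"id": "L2", "type": "low", "x": 313, "y": 112, "h": 1845},
{"id": "K1", "type": "saddle", "x": 19, "y": 346, "h": 2014},
{"id": "K2", "type": "saddle", "x": 201, "y": 84, "h": 1970}],
"edges": [["K1", "S1"], ["K1", "S2"], ["K1", "L2"], ["K2", "S1"], ["K2", "S2"], ["K2", "L1"], ["K2", "L2"]]}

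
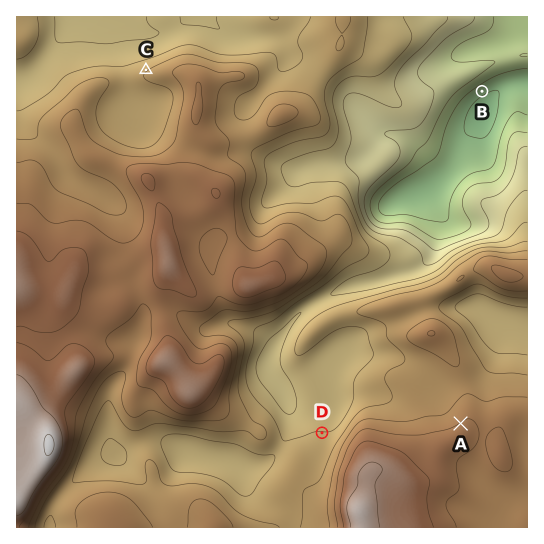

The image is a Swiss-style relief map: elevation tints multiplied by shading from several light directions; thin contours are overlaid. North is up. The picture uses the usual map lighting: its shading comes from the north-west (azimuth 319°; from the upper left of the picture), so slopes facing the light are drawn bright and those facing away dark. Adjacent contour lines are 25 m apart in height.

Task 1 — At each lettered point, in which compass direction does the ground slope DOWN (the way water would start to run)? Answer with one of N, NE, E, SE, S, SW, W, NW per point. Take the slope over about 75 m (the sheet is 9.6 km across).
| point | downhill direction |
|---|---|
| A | NW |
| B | SE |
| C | NW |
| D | N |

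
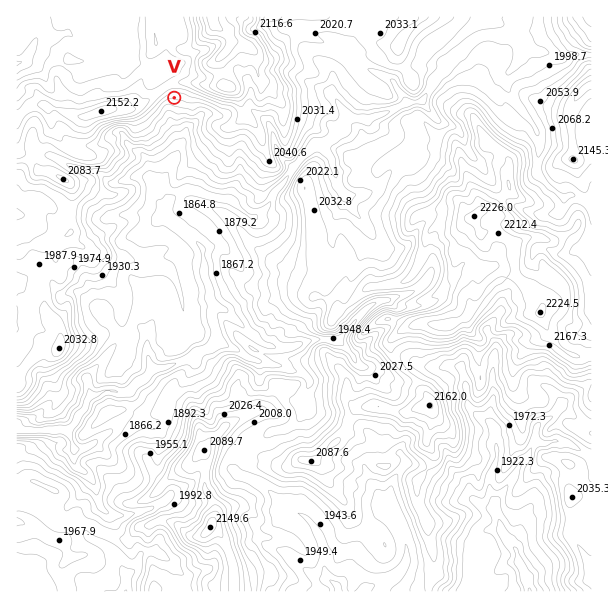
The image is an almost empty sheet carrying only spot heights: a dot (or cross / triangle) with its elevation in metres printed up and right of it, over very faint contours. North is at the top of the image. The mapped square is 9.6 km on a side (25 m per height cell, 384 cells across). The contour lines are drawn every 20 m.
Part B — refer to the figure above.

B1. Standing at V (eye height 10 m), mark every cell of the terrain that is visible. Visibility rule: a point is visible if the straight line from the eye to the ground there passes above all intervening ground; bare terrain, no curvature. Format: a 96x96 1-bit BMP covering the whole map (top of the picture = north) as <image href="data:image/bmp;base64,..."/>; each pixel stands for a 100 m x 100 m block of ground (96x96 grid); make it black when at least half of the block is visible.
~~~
<image width="96" height="96" href="data:image/bmp;base64,Qk2+BAAAAAAAAD4AAAAoAAAAYAAAAGAAAAABAAEAAAAAAIAEAAATCwAAEwsAAAIAAAAAAAAA////AAAAAAAAAAAAAAAAAAAAAAAAAAAAAAAAAAAAAAAAAAAAAAAAAAAAAAAAAAAAAAAAAAAAAAAAAAAADAAAAAAAAAAAgAAACAAAAAAAAAAA/AAACAAAAAAAAAAAeAAAGAAAAAAAAAAD8AAAEAAAAAAAAADv4eAOEAAAAAAAAADf5xAfMAAAAAAAAAAf/h4zoAAAAAAAAAB7/gPhwAAAAAAAAADg/AAA4AAAAAAAAAAAfCAAYAAAAAAAAAAAffwAAAAAAAAAAAAB+f4AAAAAAAAAAAAH+eMAAAAAAAAAAAD/8eOAAAAAAAAAAAB/48HAAAAAAAAAAAA/x4PgABgAAAAAAAAfnwP4ABwAAAAAAAADngf8AA/gAAAAAAAAAH/+AA/wAAAAAAAAAf//AAf4AAAAAAAAAP//gAf8AAAAAAAAMH//wAP+AAAAAAAAGH7/4AH+AAAAAAAAHjx/+AB+AAAAAAAADz4//gx/AAAAAAAAB/8///h/w+AAAAAAA/////h///gAAAAAAA////B/+PgAAAAAAA////B/cPAAAAAAAAf///5/YAAAAAAAAAH//P+fAAAAAACAA8A///wXAAAAAAAAAfwB/+D+AAAAAABAAfwB/gH+AAAAAAAwAPgA+GB4AAAAAAAZ+HhgcYAwAAAAAAAP/jn4QwAABAAAAAAB/zv+TgAABgAAAAAB/zn//gAAQQAAAAAD/zv//AAQMf8AAAAHxP//8QAYH//gAAAHwP/+54AMD//wAAAOgH//g4AOAB/wAAAMAH//gf+fABHwAAAMAH/+/P//gAz0AAAIAHB/////4AP2AAAAAOA//////4H3EAAAAcA////+/8HzsAABAIB////jf+GQAAAAAI/////gP+GAAAAAAf/////AADGAAAAAD//////AABGAAAAAP//+///AAAHMAAAYP//8///AAAHIAAAB/z/5///AAAHIAAAD/8/z///AAAHAAAAA+f/v/gfAAADgAAAA8H//fAPAAADwAAAAcB/8+AGAAAB4AAAAYB//4ACAAABsAAAAJB/fgAAAAAAAAAAAP/+EAAAAAAAAAAAAf//AAAAAAAAAAAAA3D/gAAAAAAAAAAABAIPwwAAAAAAAAAAAAYH6YAAAAAAAAAAAA4H/IAAAAAAAAAAAD4H/gAAAAAAAAAAAB4D/wAAAAAAAAAAAAAD/wAAAAAAAAAAAAADvwAAAAAAAAAAAAAHnwAAAAAAAAAAAAAPD8AAAAAAAAAAAAAfB/AAAAAAAAAAAAAfg/AAAAAAAAAAAAA/87AAAAAAAAAAAAAP54AAAAAAAAAAAAAH/4AAAAAAAAAAAAAD/4AAAAAAAAAAAAAAeAAAAAAAAAAAAAAAAAAAAAAAAAAAAAAAAAAAAAAAAAAAAAAAAAAAAAAAAAAAAAAAAAAAAAAAAAAAAAAAAAAAAAAAAAAAAAAAAAAAAAAAAAAAAAAAAAAAAAAAAAAAAAAAAAAAAAAAAAAAAAAAAAAAAAAAAAAAAAAAAAAAAAAAAAAAAAAAAAAAAAAAAAAA="/>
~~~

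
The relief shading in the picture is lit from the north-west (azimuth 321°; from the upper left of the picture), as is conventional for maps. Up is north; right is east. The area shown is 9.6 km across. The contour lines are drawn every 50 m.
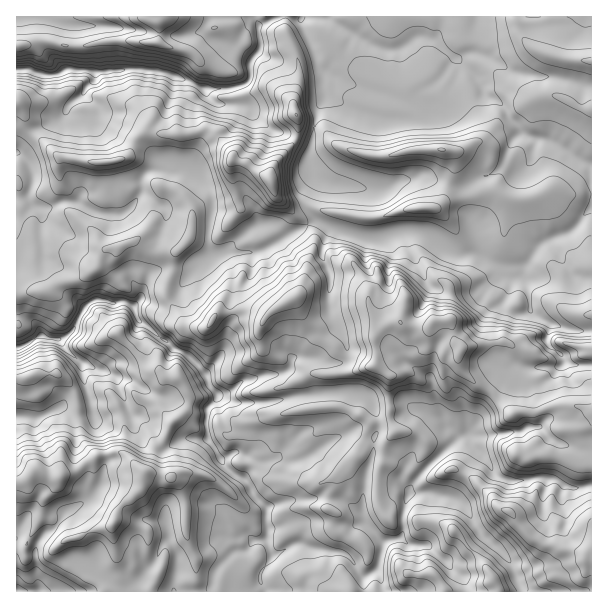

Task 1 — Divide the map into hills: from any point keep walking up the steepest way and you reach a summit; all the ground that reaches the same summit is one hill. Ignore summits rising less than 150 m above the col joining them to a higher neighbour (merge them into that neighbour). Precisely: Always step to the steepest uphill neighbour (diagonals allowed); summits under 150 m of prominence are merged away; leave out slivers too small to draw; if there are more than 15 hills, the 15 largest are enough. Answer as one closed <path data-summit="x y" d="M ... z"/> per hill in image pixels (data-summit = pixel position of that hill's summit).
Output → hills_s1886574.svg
<path data-summit="591 551" d="M138 68l-40 5-11-3-24 0-6 4-16 0-11-4-14 1 1 345 21 2 21-10 4 0 8 7 21-1 3 4 4 2 24-11 4-4-9-19 0-5-5-7-32-12-23-23 7-2 8-7 12-24 10-6 15 2 13-1 8 3 7 14 5 6 31 25 12 5 14 14 6 7 4 11 8 8 10-2 15-12 23-6 13 0 11-8 2-7 4-3 19 2 12 4 14 0 5-5 2-10-18-39 0-36-8-15 0-9 9-21-13-7-4 0-9 8-18 7-24 15-11 3-25-1-15 4-4-11 0-12 4-33-4-12-14-16-17-9-18-5-8-11 1-18 11-12 5-9 6-16 1-15-14-5z"/><path data-summit="144 473" d="M101 300l-6 0-8 4-14 26-8 7-7 2 23 23 32 12 5 7 0 5 9 19-4 4-24 11-4-2-3-4-21 1-8-7-4 0-21 10-22-1 0 174 248 1 1-2-5-8 0-9 12-18-6-15 0-33-14-15-5-10-16-10-8-8-7-15-8-9-2-27 2-6 9-9 0-5-7-7-4-11-6-7-14-14-12-5-31-25-5-6-7-14-8-3-13 1z"/><path data-summit="434 321" d="M333 228l-2 0-7 15-2 14 8 15 1 42 17 33-4 13-3 2-14 0-12-4-19-2-4 3-2 7-5 6-6 2-13 0-23 6-15 12-10 4 18 7 28 0 33-7 27-4 29 0 13 4 6 7 32-1 10 7 27 9 17 18 7-2 23 28 4 8 12 10 21 1 8-3 12 0 10 2 18 8 19-3 0-119-16 0-9-4-20-20 3-18-4-4-10-4-6-6-11 3-13-10-1-4 7-21 10-5-1-5-20-2-10-4-12-9-24 1-11-6-10-10-12-6-18-2-23 8-18 0z"/><path data-summit="443 150" d="M456 58l-19 22-35 20-51-15-21-7-6-5 1 23-6 12-6 32-6 18 0 6 11 15 0 4-11 24 5 8 8 7 37 14 24 2 15-6 18-2 15 5 15 13 11 6 24-1 12 9 10 4 21 2 20-26 28-10 22-25 0-42-7-2-37-24-11 0-13-5-16-18-3-8-23-16-8-18z"/><path data-summit="270 180" d="M302 16l-26 0-17 10 1 22-10 14 0 16-7 7-18 5-19 0-30-12-2 14-6 16-5 9-11 12-1 18 3 6 8 7 15 3 17 9 16 19 2 9 0 10-2 11-2 24 4 11 15-4 25 1 11-3 55-31-6-4-5-8 11-24 0-4-11-15 0-6 6-18 6-32 6-12-1-24-6-7-4-14-13-30z"/><path data-summit="161 17" d="M254 16l-237 0-1 53 14 1 11 4 16 0 6-4 24 0 11 3 40-5 29 5 39 17 28-2 14-7 2-19 10-14-1-22z"/>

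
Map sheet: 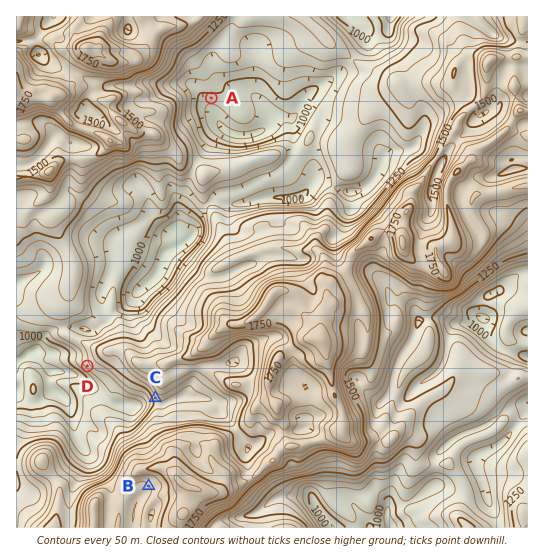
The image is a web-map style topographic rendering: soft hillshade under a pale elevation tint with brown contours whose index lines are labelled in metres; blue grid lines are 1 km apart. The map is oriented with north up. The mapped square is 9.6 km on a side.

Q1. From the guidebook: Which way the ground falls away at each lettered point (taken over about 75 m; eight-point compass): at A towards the S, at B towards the SW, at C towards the SW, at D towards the SW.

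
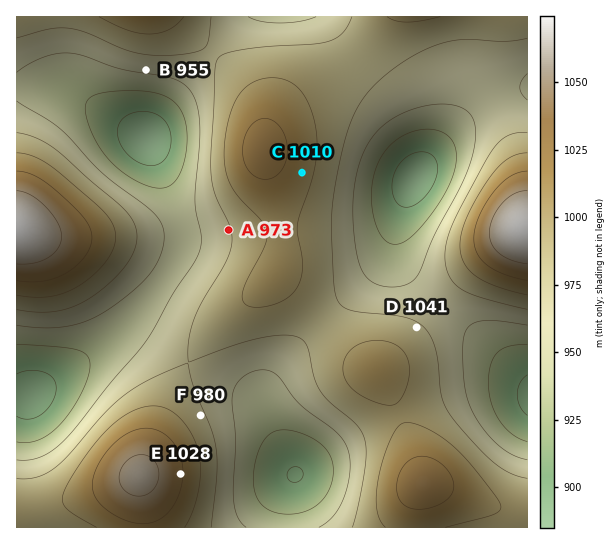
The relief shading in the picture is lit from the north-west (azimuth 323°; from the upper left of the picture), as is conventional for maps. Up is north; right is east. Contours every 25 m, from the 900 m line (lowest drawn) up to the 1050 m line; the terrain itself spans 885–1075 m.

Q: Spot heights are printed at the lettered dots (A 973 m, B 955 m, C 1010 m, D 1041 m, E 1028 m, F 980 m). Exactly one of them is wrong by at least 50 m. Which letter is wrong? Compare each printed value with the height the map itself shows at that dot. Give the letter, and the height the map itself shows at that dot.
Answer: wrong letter D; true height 979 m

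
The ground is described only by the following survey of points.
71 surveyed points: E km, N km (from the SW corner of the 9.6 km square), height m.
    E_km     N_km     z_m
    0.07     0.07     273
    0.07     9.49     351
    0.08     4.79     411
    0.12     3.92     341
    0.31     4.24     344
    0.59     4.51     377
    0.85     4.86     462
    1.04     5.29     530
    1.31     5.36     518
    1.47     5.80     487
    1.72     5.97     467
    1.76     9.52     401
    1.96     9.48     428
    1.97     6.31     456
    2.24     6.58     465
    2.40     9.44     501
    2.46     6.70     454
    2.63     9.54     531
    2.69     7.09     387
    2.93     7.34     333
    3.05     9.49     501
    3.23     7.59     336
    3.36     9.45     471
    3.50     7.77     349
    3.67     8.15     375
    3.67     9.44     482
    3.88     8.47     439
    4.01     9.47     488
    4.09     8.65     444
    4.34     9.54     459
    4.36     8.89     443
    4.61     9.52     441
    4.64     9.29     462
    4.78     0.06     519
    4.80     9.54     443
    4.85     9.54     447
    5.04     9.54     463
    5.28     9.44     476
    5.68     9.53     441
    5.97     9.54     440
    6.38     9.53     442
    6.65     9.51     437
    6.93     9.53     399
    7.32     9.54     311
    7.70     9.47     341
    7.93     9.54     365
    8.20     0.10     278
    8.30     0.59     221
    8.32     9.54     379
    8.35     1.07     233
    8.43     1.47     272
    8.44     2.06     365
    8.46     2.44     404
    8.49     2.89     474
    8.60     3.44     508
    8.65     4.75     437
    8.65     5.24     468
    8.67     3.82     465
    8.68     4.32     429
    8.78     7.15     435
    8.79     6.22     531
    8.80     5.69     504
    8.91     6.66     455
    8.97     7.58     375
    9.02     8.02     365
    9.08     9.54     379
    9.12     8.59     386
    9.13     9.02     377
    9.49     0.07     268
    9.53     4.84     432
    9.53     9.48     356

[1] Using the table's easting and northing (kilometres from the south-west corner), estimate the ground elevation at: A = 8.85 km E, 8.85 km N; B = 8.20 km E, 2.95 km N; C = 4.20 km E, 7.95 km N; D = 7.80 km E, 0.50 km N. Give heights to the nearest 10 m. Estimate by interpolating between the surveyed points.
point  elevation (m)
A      370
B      480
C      370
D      260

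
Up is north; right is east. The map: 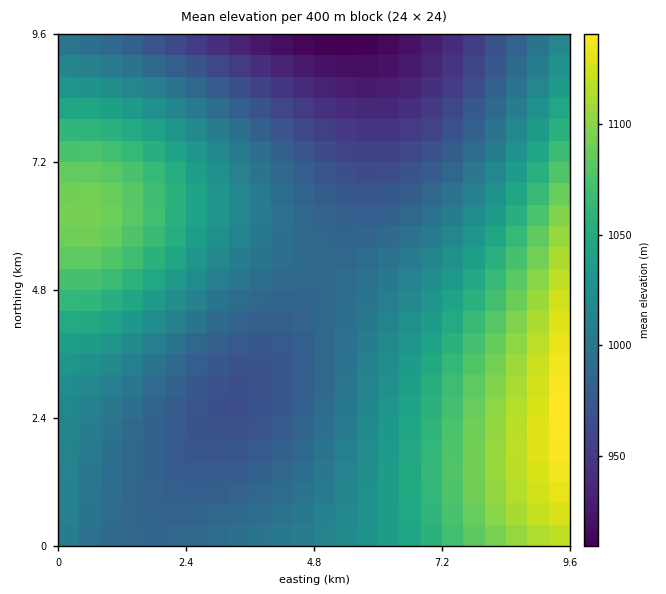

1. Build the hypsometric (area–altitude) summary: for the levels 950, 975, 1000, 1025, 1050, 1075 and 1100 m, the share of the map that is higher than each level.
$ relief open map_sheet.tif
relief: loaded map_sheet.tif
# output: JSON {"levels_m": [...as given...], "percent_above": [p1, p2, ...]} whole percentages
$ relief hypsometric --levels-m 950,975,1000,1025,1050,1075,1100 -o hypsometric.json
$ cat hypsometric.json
{"levels_m": [950, 975, 1000, 1025, 1050, 1075, 1100], "percent_above": [93, 82, 55, 38, 26, 16, 7]}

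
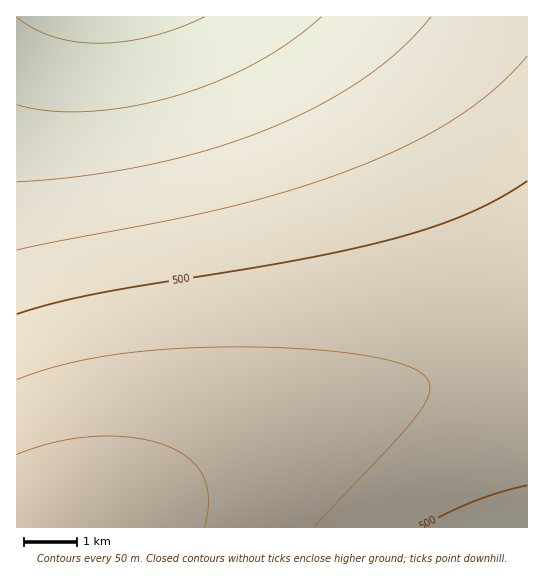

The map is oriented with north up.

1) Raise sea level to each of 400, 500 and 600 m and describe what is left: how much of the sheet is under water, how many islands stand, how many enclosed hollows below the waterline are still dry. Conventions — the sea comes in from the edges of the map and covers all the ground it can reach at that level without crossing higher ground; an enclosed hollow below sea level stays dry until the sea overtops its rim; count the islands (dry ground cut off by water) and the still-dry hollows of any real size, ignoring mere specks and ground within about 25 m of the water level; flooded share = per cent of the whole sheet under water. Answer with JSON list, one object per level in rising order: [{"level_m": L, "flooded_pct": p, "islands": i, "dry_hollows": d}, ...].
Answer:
[{"level_m": 400, "flooded_pct": 18, "islands": 0, "dry_hollows": 0}, {"level_m": 500, "flooded_pct": 49, "islands": 0, "dry_hollows": 0}, {"level_m": 600, "flooded_pct": 94, "islands": 0, "dry_hollows": 0}]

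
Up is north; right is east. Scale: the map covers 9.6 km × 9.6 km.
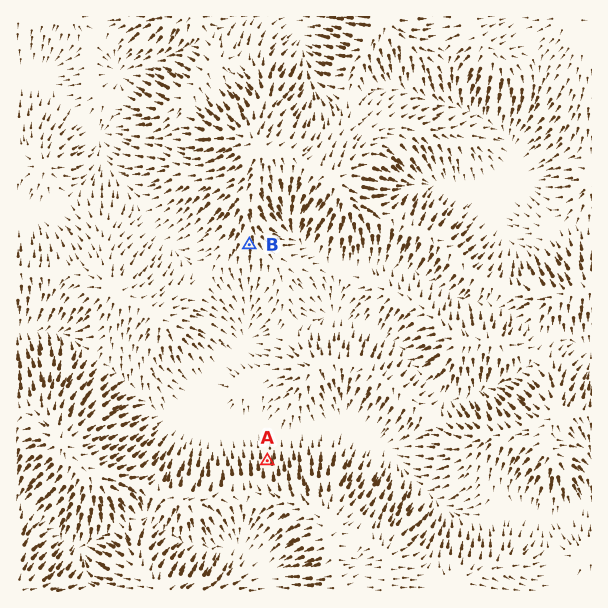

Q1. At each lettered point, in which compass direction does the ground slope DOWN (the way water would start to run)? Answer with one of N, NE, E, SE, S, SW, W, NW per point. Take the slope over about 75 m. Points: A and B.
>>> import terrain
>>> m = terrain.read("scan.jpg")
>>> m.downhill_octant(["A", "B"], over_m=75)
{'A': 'N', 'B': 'S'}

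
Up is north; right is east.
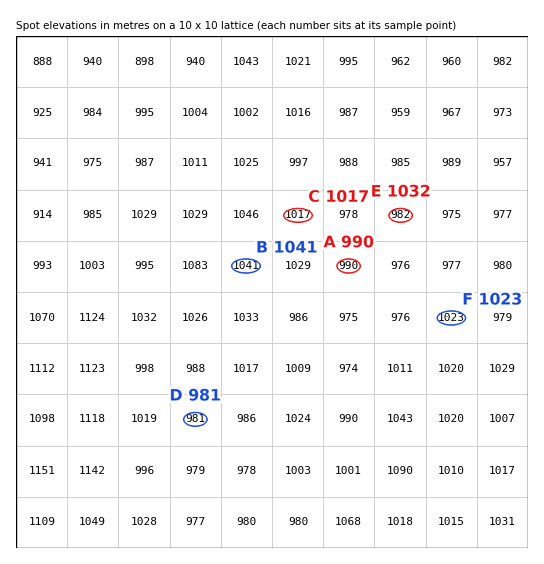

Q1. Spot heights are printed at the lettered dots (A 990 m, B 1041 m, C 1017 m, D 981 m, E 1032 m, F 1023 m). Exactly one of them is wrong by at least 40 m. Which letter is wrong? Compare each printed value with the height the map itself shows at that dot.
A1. E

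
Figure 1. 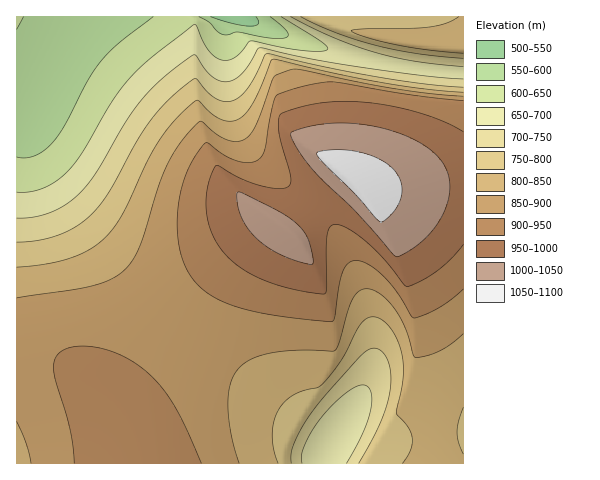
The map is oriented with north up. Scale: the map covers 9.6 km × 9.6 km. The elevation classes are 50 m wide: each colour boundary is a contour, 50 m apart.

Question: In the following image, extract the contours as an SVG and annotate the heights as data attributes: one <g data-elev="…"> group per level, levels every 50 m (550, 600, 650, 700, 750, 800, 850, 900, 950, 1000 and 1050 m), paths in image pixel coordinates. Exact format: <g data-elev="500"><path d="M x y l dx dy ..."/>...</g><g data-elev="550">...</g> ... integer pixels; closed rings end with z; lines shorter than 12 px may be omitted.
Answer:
<g data-elev="550"><path d="M256 17l2 7-2 1-6 1-17-2-23-7"/></g><g data-elev="600"><path d="M17 29l7-12"/><path d="M153 17l-35 26-18 19-13 20-24 46-13 17-8 7-8 4-9 2-8-1"/><path d="M270 17l15 12 3 5 0 2-5 2-11 0-35-6-9 3-5 0-6-4-8-9-10-5"/></g><g data-elev="650"><path d="M281 17l40 24 5 5 2 3-8 2-18-1-51-9-3 1-12 15-6 3-7 0-7-2-7-7-6-9-7-17-2 0-44 34-23 22-17 23-29 51-15 18-12 9-12 7-13 3-12 0"/></g><g data-elev="700"><path d="M302 463l0-8 3-10 7-14 9-13 13-15 13-11 10-6 7-1 5 3 2 5-1 19-8 23-16 28"/><path d="M463 79l-36-3-77-10-47-9-43-9-3 1-8 16-8 10-9 5-8 2-7-2-7-5-14-19-2-1-30 22-23 23-16 23-30 51-18 22-13 10-15 7-16 4-16 1"/><path d="M291 17l42 20 42 15 41 9 47 6"/></g><g data-elev="750"><path d="M291 463l0-10 3-9 8-17 11-16 48-55 8-7 7-1 7 5 6 10 2 13-1 15-4 15-6 17-21 40"/><path d="M463 87l-36-3-48-7-55-10-57-13-2 1-9 20-8 13-7 8-9 5-8 0-8-2-9-8-10-11-3-1-23 19-20 21-14 22-29 53-19 23-15 11-17 7-19 5-21 2"/><path d="M301 17l34 15 40 13 41 8 47 5"/></g><g data-elev="800"><path d="M278 463l-4-14-2-15 2-14 5-11 7-9 8-5 11-5 13-2 4-4 20-24 19-36 6-5 5-2 10 3 8 7 7 13 5 15 1 23-7 35 13 15 3 12-2 11-8 12"/><path d="M463 454l-4-12-2-10 2-11 4-14"/><path d="M463 92l-38-3-40-6-113-24-19 43-7 11-7 6-9 2-9-2-10-5-14-14-19 17-14 16-11 18-34 69-9 12-11 11-15 9-18 8-23 4-26 3"/><path d="M459 17l-13 6-17 4-62 2-16 2 12 5 32 9 35 5 33 3"/></g><g data-elev="850"><path d="M239 463l-8-28-3-26 1-21 7-16 13-12 20-7 26-3 40 0 4-8 11-38 5-9 5-4 7-2 7 1 8 5 9 9 13 21 9 30 3 3 11-2 13-5 12-8 11-9"/><path d="M17 421l9 23 5 19"/><path d="M463 96l-68-7-97-20-7 1-14 5-5 5-16 45-10 13-9 3-10-1-11-6-15-13-6 4-12 14-11 16-9 19-25 76-7 13-8 9-13 8-19 6-74 12"/></g><g data-elev="900"><path d="M201 463l-25-54-11-17-12-14-15-13-18-10-18-7-19-2-13 1-9 4-5 6-2 8 1 14 15 52 4 32"/><path d="M463 101l-49-6-81-13-25 3-29 9-3 2-3 7-9 48-6 9-8 3-11-1-15-7-16-12-2 0-4 3-11 16-7 18-5 21-2 22 1 18 4 16 6 14 7 11 9 9 13 8 15 6 20 6 40 7 41 3 2-6 4-27 3-15 6-9 7-4 13 4 15 12 14 16 16 26 11-3 14-7 25-19"/></g><g data-elev="950"><path d="M463 132l-16-9-20-8-23-6-25-5-22-2-21 0-18 1-19 4-18 6-2 6 1 19 11 38 0 6-2 4-4 2-6 1-20-4-17-6-22-13-4 0-7 16-3 21 2 17 5 15 8 14 11 12 14 10 18 9 21 7 23 5 15 2 3-1 1-55 2-9 4-4 6 0 7 2 18 13 18 17 22 28 3 2 16-7 15-10 14-12 11-14"/></g><g data-elev="1000"><path d="M307 264l6 0-1-12-5-15-8-11-9-8-14-8-34-17-5 0 0 10 4 13 6 11 8 10 10 8 13 8z"/><path d="M395 256l3 1 5-3 18-12 13-14 10-15 5-16 1-14-3-12-7-12-11-11-16-9-20-8-22-5-21-3-21 0-20 3-17 6-1 4 3 7 17 24 44 44z"/></g><g data-elev="1050"><path d="M380 222l4-1 9-8 8-16 1-8-1-7-7-13-15-10-19-7-23-2-19 2-1 2 4 6 33 33z"/></g>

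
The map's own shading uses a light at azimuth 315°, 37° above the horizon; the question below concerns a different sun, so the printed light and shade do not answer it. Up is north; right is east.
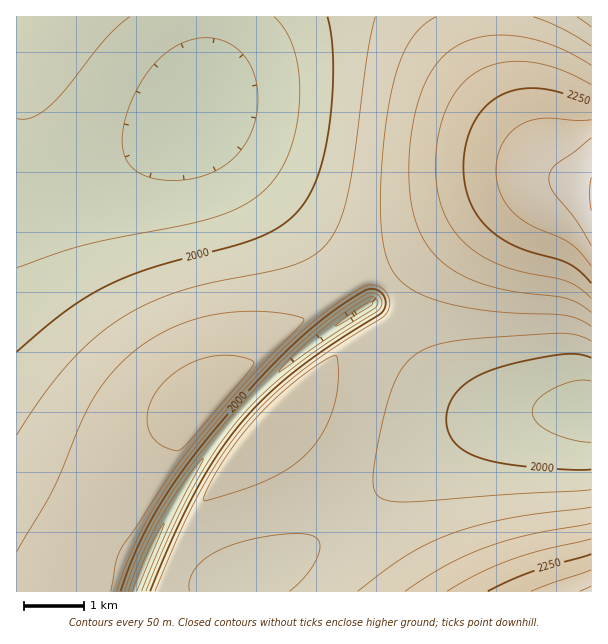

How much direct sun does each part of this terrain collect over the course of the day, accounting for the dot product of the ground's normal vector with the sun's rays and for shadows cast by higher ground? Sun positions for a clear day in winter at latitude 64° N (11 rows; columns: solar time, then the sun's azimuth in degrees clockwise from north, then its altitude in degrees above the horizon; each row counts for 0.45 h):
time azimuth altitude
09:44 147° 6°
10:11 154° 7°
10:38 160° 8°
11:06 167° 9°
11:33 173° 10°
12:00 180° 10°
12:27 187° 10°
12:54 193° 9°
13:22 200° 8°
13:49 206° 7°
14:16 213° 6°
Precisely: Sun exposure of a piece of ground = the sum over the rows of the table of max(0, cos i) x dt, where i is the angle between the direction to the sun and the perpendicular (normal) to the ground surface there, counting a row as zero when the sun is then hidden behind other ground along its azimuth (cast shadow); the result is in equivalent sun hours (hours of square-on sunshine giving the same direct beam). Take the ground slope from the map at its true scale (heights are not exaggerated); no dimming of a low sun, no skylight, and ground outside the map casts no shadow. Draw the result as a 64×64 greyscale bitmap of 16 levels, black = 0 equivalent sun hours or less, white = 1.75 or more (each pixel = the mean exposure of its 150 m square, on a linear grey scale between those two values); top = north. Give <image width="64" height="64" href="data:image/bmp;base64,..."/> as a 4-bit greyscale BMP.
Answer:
<image width="64" height="64" href="data:image/bmp;base64,Qk12CAAAAAAAAHYAAAAoAAAAQAAAAEAAAAABAAQAAAAAAAAIAAATCwAAEwsAABAAAAAAAAAAAAAAABEREQAiIiIAMzMzAERERABVVVUAZmZmAHd3dwCIiIgAmZmZAKqqqgC7u7sAzMzMAN3d3QDu7u4A////AFVVVVZmfNQiZmZmZmZVVVVEREMzMyIiIiEREREQAAAAVVVVZmZs1iJWZmZmZmZlVVVEREMzMiIiIREREQAAAABVVVZmZmroIjd3d3d3ZmZmVVVERDMzIiIhERERAAAAAFVVVmZmZ+oyJnd3d3d3dmZmVVVEQzMyIiIREREAAAAAVVVmZmZnzFIkeIiHd3d3dmZlVVREMzMiIhEREAAAAABVVWZmZneechJ4iIiIh3d3ZmZVVURDMyIiERERAAAAAFVVZmZmd33EEUiIiIiIh3d3ZmVVVEQzMiIhEREAAAAAVVVmZmZ3evchJ4iIiIiId3d2ZlVVRDMzIiEREQAAAABVVWZmZnd47UEUiIiIiIiHd3ZmZVVEQzMiIhEREAAAAFVVZmZmd3evkhFpmZiIiIh3d2ZmVVREMzIiIRERAAAAVVVWZmZ3d472ESiZmYiIiId3dmZVVUQzMyIhEREQAABVVVZmZnd3ivsxFZmZiIiIh3d2ZmVVVEMzIiIREREAAFVVVmZmd3d473IReZmIiIiHd3dmZlVURDMzIiIRERAAVVVVZmZnd3if5REoiIiIiIh3d2ZmVVVEQzMyIiERERFVVVVmZmd3d4v6MQSIiIiIiHd3dmZlVVREMzMiIiEREVVVVVZmZnd3eP9xAFiIiIiHd3d2ZmZVVURDMzMiIiIiVVVVVmZmZ3d3n/UQFoiIiId3d3dmZmVVVERDMzMyMzJVVVVVZmZmd3d7/DABeIiHd3d3d2ZmZmVVVUREMzREQ1VVVVVVZmZmd3ffkgAXd3d3d3d3dmZmZmVVVURVVVREVVVVVVVWZmZmZ3/3EAJ3d3d3d3d3ZmZmZmVWZmZlVVVVVVVVVVVVZmZmZ/9QACZ3d3d3d3d3d3d3ZmZmZmZmZlVVVVVVVVVVVWZmj+QAAmZmZnd3d3d3d3d3d3d3d3d3VERERERVVVVVVVVY/CAAFWZmZnd3d3d3d4iIiIiIiIlERERERERERFVVVVWfsgABVmZmZ3d3d3iIiIiJmZmZmkREREREREREREREVVn6EAAEZmZnd3d4iIiJmZmZqqqrRERERERERERERERERI+hAAA2Zmd3d4iIiZmZqqqqq7tERERERERERERERERESPsQAAJWZnd3iIiZmaqqqru7zEREREREQzMzMzMzNEREf9IAABRmd3iIiZmaqqu7u7zNREREREMzMzMzMzMzM0RG/zAAADZ3eIiJmaqqu7u8zN1EREREMzMzMzMzMzMzNERd9QAAAVd4iJmaqqu7vMzN3lREREQzMzMzMzMzMzMzRESvsQAABHiImZqqu7vMzM3eVERERDMzMzMzIiMzMzM0REf/QAADeIiZmqq7u8zM3d5UREREMzMzMyIiIiMzMzNERF38EAh4iJmaqru7zMzd3VVEREQzMzMzIiIiIjMzM0REVY///HiImZqqu7vMzM3dVVREREMzMzIiIiIiIzMzRERVVr/XeIiZmqq7u8zMzd1VVEREQzMzMyIiIiIjMzM0RFVWZnd4iJmaqqu7vMzMzFVVREREMzMzIiIiIiMzMzREVVVmZ3iImZmqq7u7zMzMVVVUREQzMzMyIiIiIzMzNERVVWZnd4iJmaqqu7u7u7tVVVVEREMzMzMiIiIzMzNERFVVZmd3iImZmqqqu7u7u1VVVVRERDMzMzMiIzMzM0REVVVmZ3d4iJmZmqqqqqqqZVVVVUREQzMzMzMzMzMzRERVVWZnd3iIiZmZmqqqqqlmZVVVVEREQzMzMzMzMzRERFVVZmZ3d4iIiZmZmZmZmGZmVVVVREREMzMzMzMzREREVVVmZnd3d4iIiIiJmIiIZmZmVVVVREREMzMzM0REREVVVWZmZ3d3d3iIiIiIh3dmZmZlVVVUREREREREREREVVVVZmZmd3d3d3d3d3d3ZmZmZmZlVVVURERERERERERVVVVmZmZmZ3d3d3d2ZmZlZmZmZmZVVVVUREREREREVVVVVWZmZmZmZmZmZmZmVVR3dmZmZmZVVVVUREREREVVVVVVZmZmZmZmZmZmVVVVRHd3dmZmZmVVVVVVVVVVVVVVVVVmZmZmZmZlVVVVVERDd3d3dmZmZmVVVVVVVVVVVVVVVVZmZmZVVVVVVUREQzN3d3d3ZmZmZmVVVVVVVVVVVVVVVmZVVVVVVVREREMzIXd3d3d3ZmZmZmVVVVVVVVVVVVVVVVVVVVVURERDMzIQd3d3d3d2ZmZmZmZmZlVWZmZmZlVVVVVVVEREQzMyIhB3d3d3d3d2ZmZmZmZmZmZmZmZmVVVVVVVEREMzMyIhEHd3d3d3d3d3ZmZmZmZmZmZmZmZlVVVVVEREMzMiIhEQd3d3d3d3d3d3d2ZmZmZmZmZmZmVVVVVEREMzMiIhERB3d3d3d3d3d3d3d3d2ZmZmZmZmZVVVVEREMzMiIhEREXd3d3d3d3d3d3d3d3d3dmZmZmZlVVVEREMzMiIhERERd3d3d3d3d3d3d3d3d3d3dmZmZmVVVUREMzMiIhERERFnd3d3d3d3iIiIh3d3d3d3dmZmZVVVREQzMyIiEREREWZ3d3d3d4iIiIiIiIh3d3d3ZmZlVVREQzMyIiERERERZmd3d3d4iIiIiIiIiIh3d3dmZmVVVERDMyIiERERERFmZnd3d4iIiIiIiIiIiIh3d3ZmZVVURDMzIiIREREREWZmZ3d3iIiIiImZmIiIiId3dmZlVVREMzMiIhERERER"/>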